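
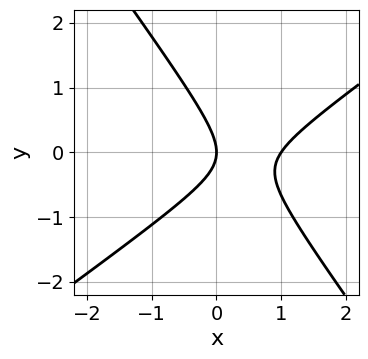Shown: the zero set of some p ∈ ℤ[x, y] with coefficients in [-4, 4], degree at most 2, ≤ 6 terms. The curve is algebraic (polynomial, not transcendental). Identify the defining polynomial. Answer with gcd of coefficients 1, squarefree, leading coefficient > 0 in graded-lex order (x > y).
First, deg p = 2. No degree-1 curve has this shape.
Next, observable constraints: the x-axis gridline crossings are at x ∈ {0, 1}; it crosses the y-axis at the gridline y = 0.
Finally, together with the visible shape, these determine p as stated.

3*x^2 - 2*x*y - 3*y^2 - 3*x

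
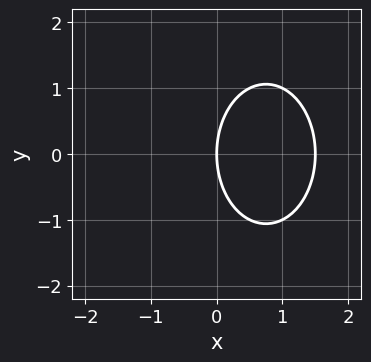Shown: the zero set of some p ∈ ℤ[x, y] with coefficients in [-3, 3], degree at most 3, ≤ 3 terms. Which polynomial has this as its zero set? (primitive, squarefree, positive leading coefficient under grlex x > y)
1. Degree: a generic line meets the curve in up to 2 points, so deg p = 2.
2. Symmetries: it's symmetric under y → −y, forcing even powers of y.
3. From the visible intercepts: it crosses the x-axis at the gridline x = 0; it meets the y-axis at y = 0 (among the integer gridlines).
4. Fitting integer coefficients to these (and the overall shape) gives p.

2*x^2 + y^2 - 3*x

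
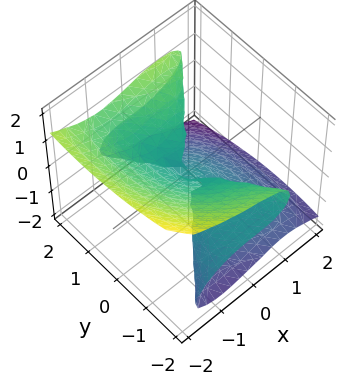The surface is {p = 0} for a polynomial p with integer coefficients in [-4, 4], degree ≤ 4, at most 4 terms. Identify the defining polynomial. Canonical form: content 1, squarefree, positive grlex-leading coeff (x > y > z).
x^3 - x*y*z - y^2*z + 3*z^3

1. deg p = 3.
2. Checking where it meets the axes: one z-axis crossing is at z = 0; it meets the x-axis at x = 0 (among the integer gridlines); the visible y-axis segment lies entirely on the surface.
3. Matching integer coefficients to the picture gives p.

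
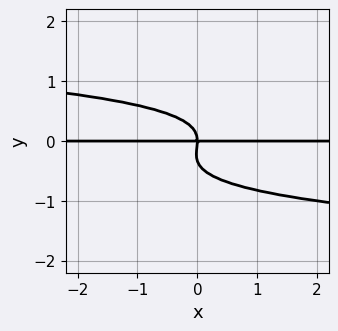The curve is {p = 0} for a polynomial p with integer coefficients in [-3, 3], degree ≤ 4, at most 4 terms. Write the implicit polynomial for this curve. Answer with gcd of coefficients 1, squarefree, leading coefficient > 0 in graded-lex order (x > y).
Degree: no degree-3 curve has this shape, so deg p = 4.
Observable constraints: it meets the y-axis at y = 0 (among the integer gridlines); every point of the x-axis in the box is on the curve.
Fitting integer coefficients to these (and the overall shape) gives p.

3*y^4 + y^3 + x*y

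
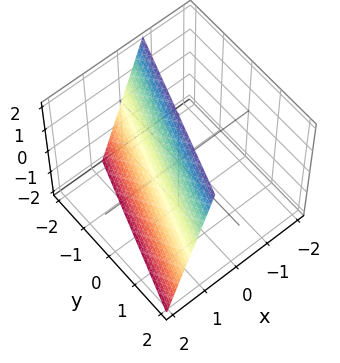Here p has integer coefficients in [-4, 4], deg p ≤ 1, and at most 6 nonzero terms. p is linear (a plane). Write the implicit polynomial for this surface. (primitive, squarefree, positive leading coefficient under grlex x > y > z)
3*x - y + z - 2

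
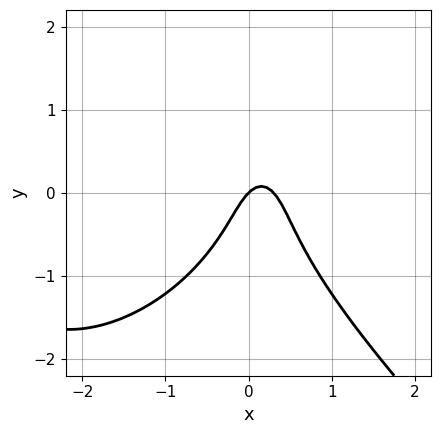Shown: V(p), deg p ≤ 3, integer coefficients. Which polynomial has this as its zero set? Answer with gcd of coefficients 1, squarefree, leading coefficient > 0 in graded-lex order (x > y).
x^3 + y^3 + 3*x^2 - x + y

1. The degree is 3 — no degree-2 curve has this shape.
2. Reading off the gridlines: it crosses the y-axis at the gridline y = 0; it crosses the x-axis at the gridline x = 0.
3. The integer polynomial consistent with all of this is the stated p.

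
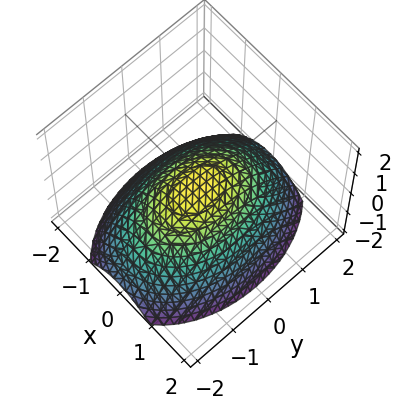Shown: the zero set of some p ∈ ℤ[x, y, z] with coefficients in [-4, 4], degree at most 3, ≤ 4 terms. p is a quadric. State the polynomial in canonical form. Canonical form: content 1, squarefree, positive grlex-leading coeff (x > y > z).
First, degree: a single bowl opening along one axis; a quadric, so deg p = 2.
Then, symmetries: it's symmetric under x → −x, forcing even powers of x; the y ↦ −y reflection is a symmetry, so y appears only in even powers.
Next, from the visible intercepts: it meets the y-axis at y = 0 (among the integer gridlines); it meets the z-axis at z = 0 (among the integer gridlines).
Finally, solving for integer coefficients yields p as stated.

2*x^2 + y^2 + 3*z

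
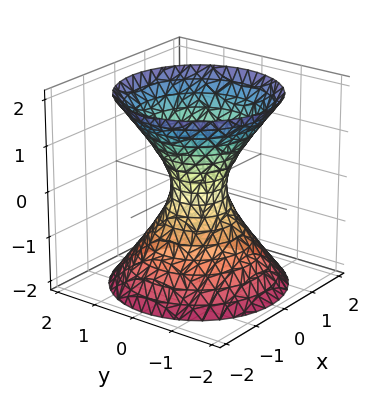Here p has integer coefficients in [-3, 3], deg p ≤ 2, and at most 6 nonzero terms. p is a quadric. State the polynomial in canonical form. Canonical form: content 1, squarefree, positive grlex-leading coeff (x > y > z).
3*x^2 + 3*y^2 - 2*z^2 - 1

1. Degree: an hourglass — one-sheet hyperboloid; a quadric, so deg p = 2.
2. Symmetries: mirror symmetry z ↦ −z ⇒ only even powers of z; every cross-section ⟂ z is a circle, so x, y appear only via x² + y².
3. Reading off the gridlines: a circular section at z = -1 has radius exactly 1; the surface avoids every integer z-axis point in the box.
4. The integer polynomial consistent with all of this is the stated p.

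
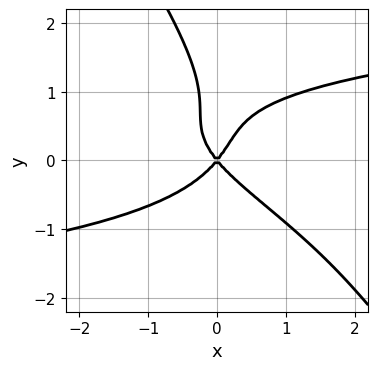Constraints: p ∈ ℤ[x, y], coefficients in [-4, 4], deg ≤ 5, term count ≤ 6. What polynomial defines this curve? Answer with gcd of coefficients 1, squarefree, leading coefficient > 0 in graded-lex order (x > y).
1. The degree is 4 — a generic line meets the curve in up to 4 points.
2. Observable constraints: it crosses the y-axis at the gridline y = 0; it crosses the x-axis at the gridline x = 0.
3. These observations pin down the coefficients.

3*x*y^3 + 2*y^4 - 3*y^3 - 3*x^2 + 2*y^2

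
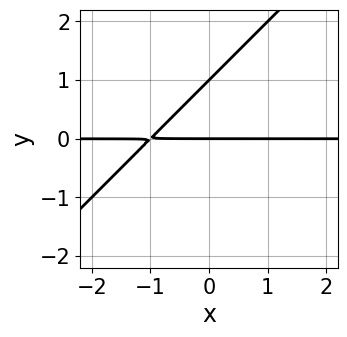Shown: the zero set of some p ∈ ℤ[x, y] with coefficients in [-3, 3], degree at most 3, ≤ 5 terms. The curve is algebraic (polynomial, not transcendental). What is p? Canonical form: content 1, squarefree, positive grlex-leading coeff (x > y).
(a) deg p = 2. The shape is more complex than any degree-1 curve.
(b) Reading off the gridlines: every point of the x-axis in the box is on the curve; among the integer gridlines, it crosses the y-axis at y ∈ {0, 1}.
(c) These observations pin down the coefficients.

x*y - y^2 + y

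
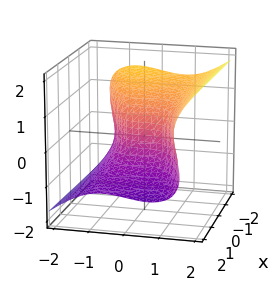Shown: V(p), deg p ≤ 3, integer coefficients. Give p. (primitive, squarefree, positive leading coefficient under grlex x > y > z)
x*y*z + 2*y^3 - 3*z^3 + z^2 - 3*x

(a) Degree: the shape is more complex than any degree-2 surface, so deg p = 3.
(b) Against the integer gridlines: it meets the y-axis at y = 0 (among the integer gridlines); one z-axis crossing is at z = 0; it crosses the x-axis at the gridline x = 0.
(c) Fitting integer coefficients to these (and the overall shape) gives p.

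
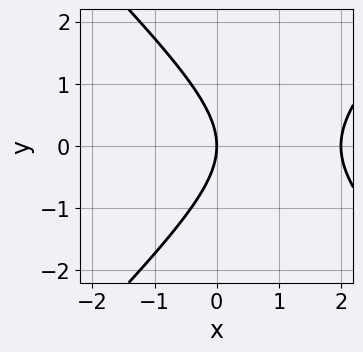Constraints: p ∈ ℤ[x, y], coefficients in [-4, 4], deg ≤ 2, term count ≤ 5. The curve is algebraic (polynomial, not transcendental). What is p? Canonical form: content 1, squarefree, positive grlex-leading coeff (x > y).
x^2 - y^2 - 2*x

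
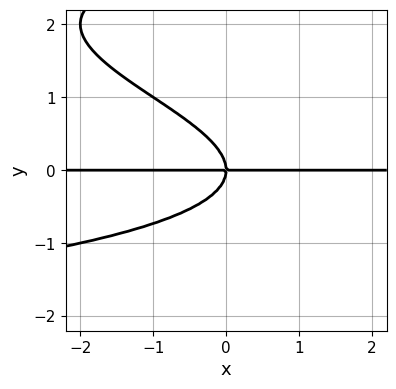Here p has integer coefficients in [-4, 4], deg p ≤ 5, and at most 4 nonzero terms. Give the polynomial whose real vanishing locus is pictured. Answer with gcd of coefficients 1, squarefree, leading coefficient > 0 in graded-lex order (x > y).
The degree is 4 — no degree-3 curve has this shape.
From the axis intercepts and sections: it meets the y-axis at y = 0 (among the integer gridlines); the visible x-axis segment lies entirely on the curve.
Solving for integer coefficients yields p as stated.

y^4 - 3*y^3 - 2*x*y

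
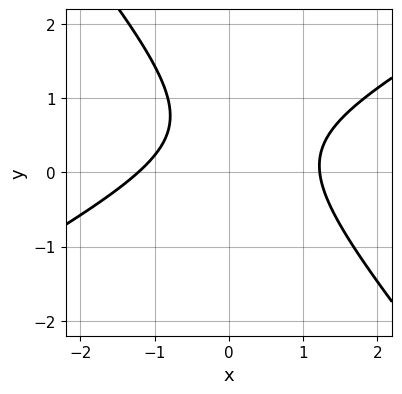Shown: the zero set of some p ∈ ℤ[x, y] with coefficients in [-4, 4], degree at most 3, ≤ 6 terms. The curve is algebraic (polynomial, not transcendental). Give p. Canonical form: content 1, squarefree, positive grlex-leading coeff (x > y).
(a) The degree is 2 — the shape is more complex than any degree-1 curve.
(b) Observable constraints: it misses every integer gridline on the y-axis.
(c) Assembling these constraints gives the stated polynomial.

2*x^2 - 2*x*y - 3*y^2 + 3*y - 3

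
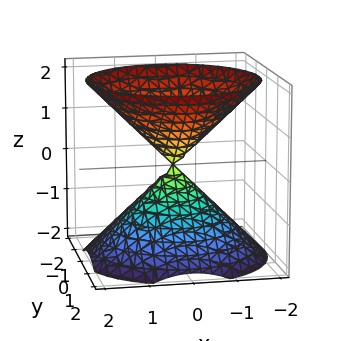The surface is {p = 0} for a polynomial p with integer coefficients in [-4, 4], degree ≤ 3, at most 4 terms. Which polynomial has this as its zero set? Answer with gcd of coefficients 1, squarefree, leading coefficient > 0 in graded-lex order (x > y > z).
x^2 + y^2 - z^2

The picture has 2 separate pieces. They look like related sheets of one shape, so recover p as a whole.
Degree: a double cone through the origin; a quadric, so deg p = 2.
Symmetries: it's symmetric under z → −z, forcing even powers of z; every cross-section ⟂ z is a circle, so x, y appear only via x² + y².
From the axis intercepts and sections: it meets the z-axis at z = 0 (among the integer gridlines); a circular section at z = 1 has radius exactly 1; it meets the x-axis at x = 0 (among the integer gridlines); one y-axis crossing is at y = 0.
Fitting integer coefficients to these (and the overall shape) gives p.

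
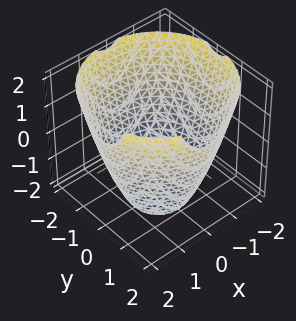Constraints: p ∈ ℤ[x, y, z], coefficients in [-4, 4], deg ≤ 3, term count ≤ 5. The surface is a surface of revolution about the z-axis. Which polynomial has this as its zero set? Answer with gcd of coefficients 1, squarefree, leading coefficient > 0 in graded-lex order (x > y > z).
deg p = 2. No degree-1 surface has this shape.
Symmetries: rotational symmetry about the z-axis ⇒ p depends on x, y only through x² + y².
From the axis intercepts and sections: a circular section at z = -1 has radius between 1 and 2; no z-intercept at any integer in the box.
The integer polynomial consistent with all of this is the stated p.

x^2 + y^2 - z - 3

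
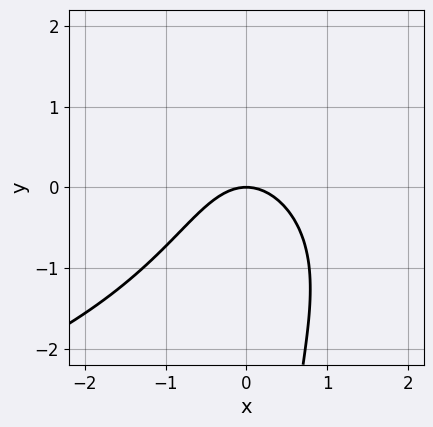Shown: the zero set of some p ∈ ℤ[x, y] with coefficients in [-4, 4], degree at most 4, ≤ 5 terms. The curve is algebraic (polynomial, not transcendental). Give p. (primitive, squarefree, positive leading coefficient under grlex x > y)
x*y^2 + 2*x^2 + 2*y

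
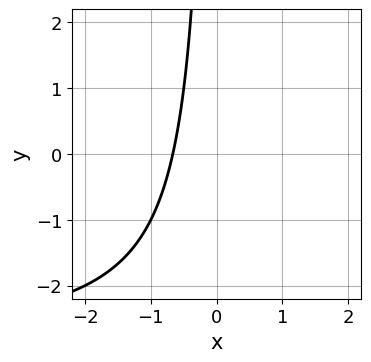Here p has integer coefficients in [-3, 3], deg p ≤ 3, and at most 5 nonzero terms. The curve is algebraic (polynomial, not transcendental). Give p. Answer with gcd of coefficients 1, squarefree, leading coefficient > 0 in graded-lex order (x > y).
x*y + 3*x + 2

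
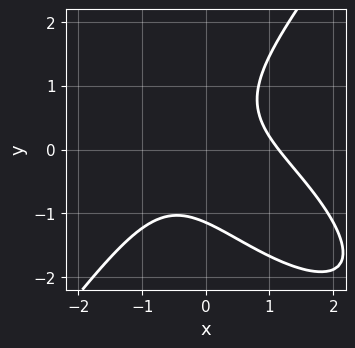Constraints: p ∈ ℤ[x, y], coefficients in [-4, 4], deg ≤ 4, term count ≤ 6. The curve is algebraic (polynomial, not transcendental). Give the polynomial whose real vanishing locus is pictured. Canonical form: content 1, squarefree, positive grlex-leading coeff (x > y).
2*x^3 + 2*x^2*y - 2*y^3 + 3*x*y - 3

1. deg p = 3. The shape is more complex than any degree-2 curve.
2. Matching integer coefficients to the picture gives p.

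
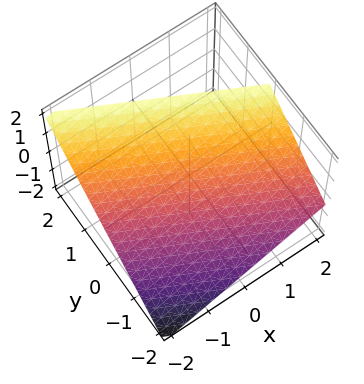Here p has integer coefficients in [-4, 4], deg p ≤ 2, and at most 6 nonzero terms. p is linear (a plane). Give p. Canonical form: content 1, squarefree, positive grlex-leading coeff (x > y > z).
1. deg p = 1. Every cross-section is a straight line — this is a plane.
2. From the visible intercepts: one y-axis crossing is at y = -1; it crosses the z-axis at the gridline z = 1.
3. The integer polynomial consistent with all of this is the stated p. Check: (-2, 0, 0) on the x-axis lies on the surface, and p(-2, 0, 0) = 0. ✓

x + 2*y - 2*z + 2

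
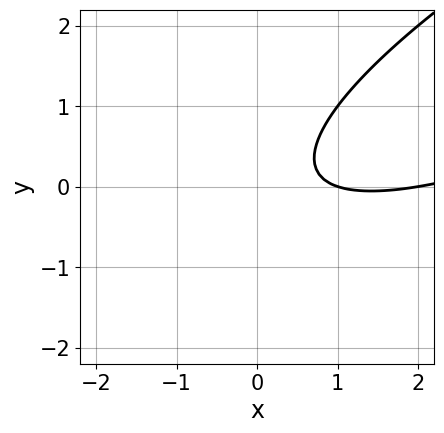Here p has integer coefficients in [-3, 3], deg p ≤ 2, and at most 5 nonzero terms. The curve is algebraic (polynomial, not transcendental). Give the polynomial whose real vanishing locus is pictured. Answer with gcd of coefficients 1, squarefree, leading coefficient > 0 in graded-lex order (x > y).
deg p = 2.
From the visible intercepts: the x-axis gridline crossings are at x ∈ {1, 2}; no y-intercept at any integer in the box.
Fitting integer coefficients to these (and the overall shape) gives p.

x^2 - 3*x*y + 3*y^2 - 3*x + 2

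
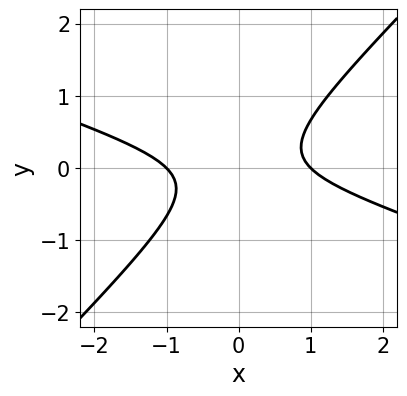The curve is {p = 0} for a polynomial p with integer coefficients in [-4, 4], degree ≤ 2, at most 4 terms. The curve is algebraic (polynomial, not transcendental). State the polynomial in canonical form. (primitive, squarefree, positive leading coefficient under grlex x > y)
x^2 + 2*x*y - 3*y^2 - 1

First, the degree is 2 — a generic line meets the curve in up to 2 points.
Then, observable constraints: the curve avoids every integer y-axis point in the box; among the integer gridlines, it crosses the x-axis at x ∈ {-1, 1}.
Finally, solving for integer coefficients yields p as stated.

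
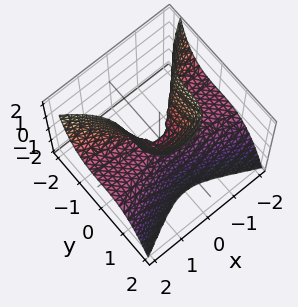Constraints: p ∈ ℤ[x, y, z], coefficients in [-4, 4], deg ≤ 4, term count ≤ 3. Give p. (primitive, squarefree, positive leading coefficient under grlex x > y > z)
(a) Degree: a generic line meets the surface in up to 3 points, so deg p = 3.
(b) Against the integer gridlines: the visible x-axis segment lies entirely on the surface; one z-axis crossing is at z = 0; it crosses the y-axis at the gridline y = 0.
(c) Matching integer coefficients to the picture gives p.

2*x^2*z + 3*y^3 - z^2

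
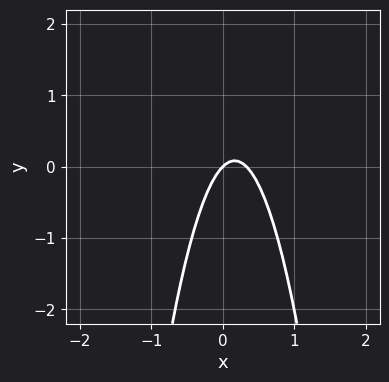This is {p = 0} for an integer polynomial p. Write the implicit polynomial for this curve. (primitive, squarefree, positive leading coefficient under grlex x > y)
1. The degree is 2 — a generic line meets the curve in up to 2 points.
2. Observable constraints: it crosses the x-axis at the gridline x = 0; it crosses the y-axis at the gridline y = 0.
3. Solving for integer coefficients yields p as stated.

3*x^2 - x + y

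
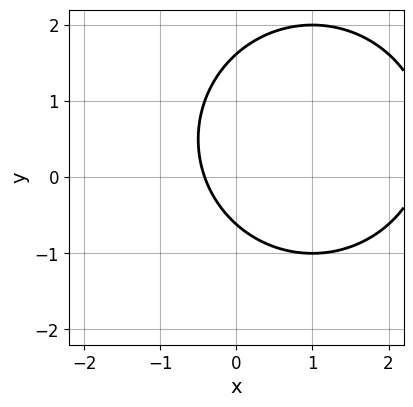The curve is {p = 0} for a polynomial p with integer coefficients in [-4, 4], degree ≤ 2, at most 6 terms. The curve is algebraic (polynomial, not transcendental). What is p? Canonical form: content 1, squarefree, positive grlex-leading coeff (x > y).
x^2 + y^2 - 2*x - y - 1

Degree: the shape is more complex than any degree-1 curve, so deg p = 2.
Putting this together gives p.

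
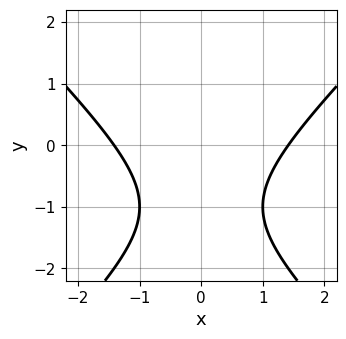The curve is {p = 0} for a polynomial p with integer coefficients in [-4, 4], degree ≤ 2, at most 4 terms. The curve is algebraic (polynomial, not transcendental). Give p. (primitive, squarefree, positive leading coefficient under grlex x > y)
x^2 - y^2 - 2*y - 2

1. The degree is 2 — the shape is more complex than any degree-1 curve.
2. Symmetries: mirror symmetry x ↦ −x ⇒ only even powers of x.
3. Against the integer gridlines: the curve avoids every integer y-axis point in the box.
4. Together with the visible shape, these determine p as stated.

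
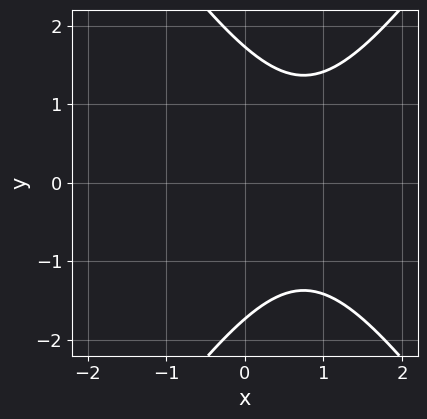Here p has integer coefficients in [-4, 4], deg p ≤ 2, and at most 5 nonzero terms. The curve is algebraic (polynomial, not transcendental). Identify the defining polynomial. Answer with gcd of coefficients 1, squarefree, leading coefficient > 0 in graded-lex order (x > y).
The degree is 2 — a generic line meets the curve in up to 2 points.
Symmetries: mirror symmetry y ↦ −y ⇒ only even powers of y.
Checking where it meets the axes: it misses every integer gridline on the x-axis.
The integer polynomial consistent with all of this is the stated p.

2*x^2 - y^2 - 3*x + 3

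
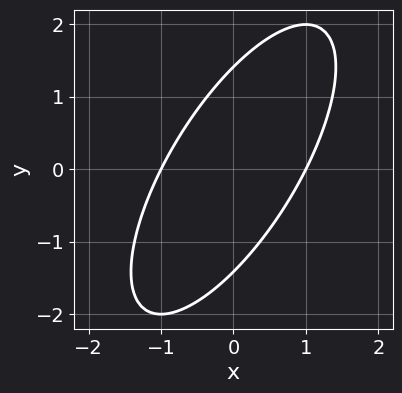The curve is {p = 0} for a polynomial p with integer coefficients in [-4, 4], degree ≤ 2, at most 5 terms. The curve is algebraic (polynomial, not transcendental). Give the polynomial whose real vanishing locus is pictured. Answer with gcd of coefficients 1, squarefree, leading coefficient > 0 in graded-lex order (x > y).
2*x^2 - 2*x*y + y^2 - 2

(a) Degree: no degree-1 curve has this shape, so deg p = 2.
(b) From the visible intercepts: the x-axis gridline crossings are at x ∈ {-1, 1}.
(c) The integer polynomial consistent with all of this is the stated p.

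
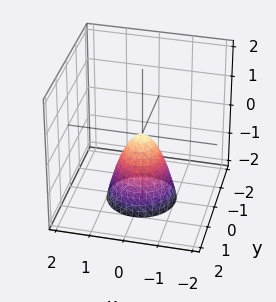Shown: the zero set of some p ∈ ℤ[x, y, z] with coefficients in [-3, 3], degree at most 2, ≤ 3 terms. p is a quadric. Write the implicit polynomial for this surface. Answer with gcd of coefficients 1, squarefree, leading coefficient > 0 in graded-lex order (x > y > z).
2*x^2 + 2*y^2 + z

1. deg p = 2. A paraboloid; a quadric.
2. Symmetries: the z-axis is an axis of rotation, so x and y enter only as x² + y².
3. From the visible intercepts: it meets the y-axis at y = 0 (among the integer gridlines); it meets the x-axis at x = 0 (among the integer gridlines).
4. Solving for integer coefficients yields p as stated.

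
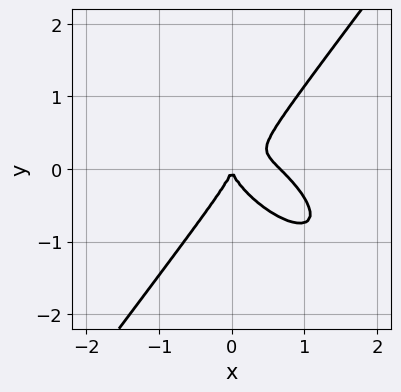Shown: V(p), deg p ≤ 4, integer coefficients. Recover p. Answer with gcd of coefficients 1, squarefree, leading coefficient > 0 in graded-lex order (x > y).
3*x^3 + 3*x^2*y - 3*y^3 - 2*x^2

1. The degree is 3 — the shape is more complex than any degree-2 curve.
2. From the visible intercepts: it meets the y-axis at y = 0 (among the integer gridlines); one x-axis crossing is at x = 0.
3. Together with the visible shape, these determine p as stated.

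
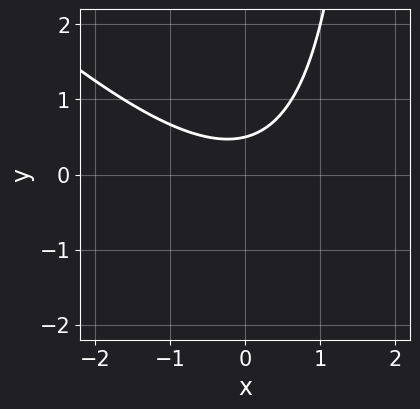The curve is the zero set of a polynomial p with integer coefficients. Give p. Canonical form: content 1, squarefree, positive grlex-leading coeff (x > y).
x^2 + x*y - 2*y + 1

1. The degree is 2 — no degree-1 curve has this shape.
2. Against the integer gridlines: no x-intercept at any integer in the box.
3. Solving for integer coefficients yields p as stated.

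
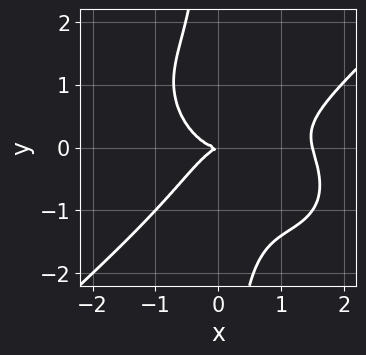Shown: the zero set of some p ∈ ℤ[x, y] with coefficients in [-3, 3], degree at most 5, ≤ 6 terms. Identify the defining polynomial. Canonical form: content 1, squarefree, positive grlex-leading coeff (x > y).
2*x^4 - 3*x*y^3 - 3*x^3 + x*y - 3*y^2

1. deg p = 4. No degree-3 curve has this shape.
2. Reading off the gridlines: one x-axis crossing is at x = 0; it meets the y-axis at y = 0 (among the integer gridlines).
3. Together with the visible shape, these determine p as stated.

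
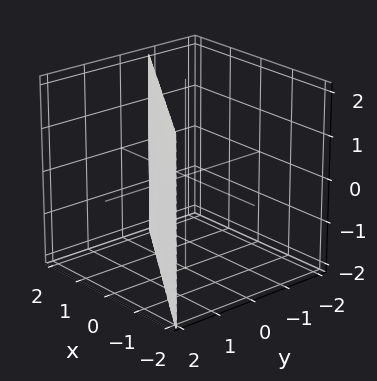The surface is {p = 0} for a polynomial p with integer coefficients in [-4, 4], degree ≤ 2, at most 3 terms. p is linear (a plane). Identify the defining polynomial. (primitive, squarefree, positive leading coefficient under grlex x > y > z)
2*x + 3*y - 2

Degree: the surface is flat (a plane), so deg p = 1.
Reading off the gridlines: one x-axis crossing is at x = 1; it misses every integer gridline on the z-axis.
Matching integer coefficients to the picture gives p.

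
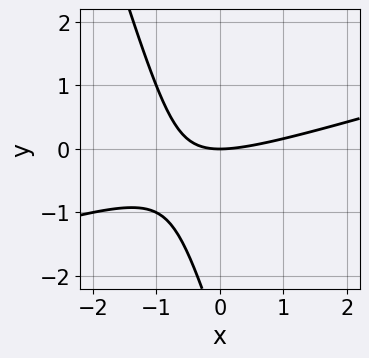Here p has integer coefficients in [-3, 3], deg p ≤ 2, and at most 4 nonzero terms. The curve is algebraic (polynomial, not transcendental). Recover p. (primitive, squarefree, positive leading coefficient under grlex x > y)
x^2 - 3*x*y - y^2 - 3*y

First, deg p = 2.
Next, reading off the gridlines: it crosses the x-axis at the gridline x = 0; one y-axis crossing is at y = 0.
Finally, putting this together gives p.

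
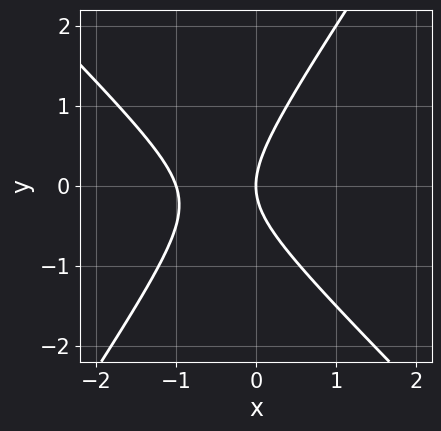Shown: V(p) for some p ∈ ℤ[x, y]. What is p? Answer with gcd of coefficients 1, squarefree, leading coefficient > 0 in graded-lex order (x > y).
3*x^2 + x*y - 2*y^2 + 3*x

Degree: no degree-1 curve has this shape, so deg p = 2.
From the visible intercepts: among the integer gridlines, it crosses the x-axis at x ∈ {-1, 0}; it crosses the y-axis at the gridline y = 0.
Solving for integer coefficients yields p as stated.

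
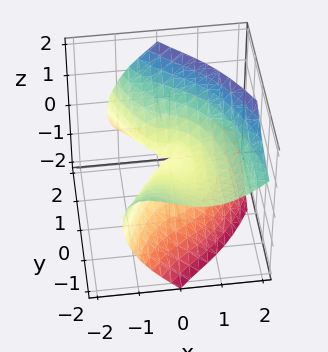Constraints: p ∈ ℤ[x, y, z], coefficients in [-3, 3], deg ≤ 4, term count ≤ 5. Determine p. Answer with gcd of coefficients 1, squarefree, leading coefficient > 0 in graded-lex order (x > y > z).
(a) deg p = 3. No degree-2 surface has this shape.
(b) Observable constraints: one x-axis crossing is at x = 0; it meets the z-axis at z = 0 (among the integer gridlines); one y-axis crossing is at y = 0.
(c) Solving for integer coefficients yields p as stated.

2*x^3 + 2*x*y*z + y^2 + 2*y*z - 3*z^2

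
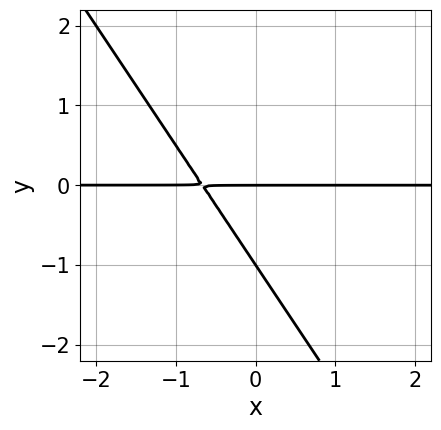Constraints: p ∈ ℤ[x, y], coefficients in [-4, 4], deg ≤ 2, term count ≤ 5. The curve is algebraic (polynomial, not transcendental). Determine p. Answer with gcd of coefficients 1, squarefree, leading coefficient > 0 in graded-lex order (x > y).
deg p = 2. No degree-1 curve has this shape.
From the axis intercepts and sections: the y-axis gridline crossings are at y ∈ {-1, 0}; every point of the x-axis in the box is on the curve.
Matching integer coefficients to the picture gives p.

3*x*y + 2*y^2 + 2*y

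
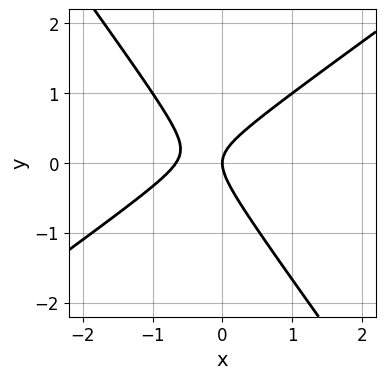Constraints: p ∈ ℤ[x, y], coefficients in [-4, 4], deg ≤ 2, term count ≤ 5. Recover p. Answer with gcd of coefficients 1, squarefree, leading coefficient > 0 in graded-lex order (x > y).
First, degree: no degree-1 curve has this shape, so deg p = 2.
Then, from the visible intercepts: it meets the y-axis at y = 0 (among the integer gridlines); it crosses the x-axis at the gridline x = 0.
Finally, solving for integer coefficients yields p as stated.

3*x^2 - 2*x*y - 3*y^2 + 2*x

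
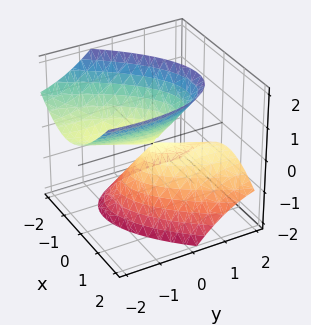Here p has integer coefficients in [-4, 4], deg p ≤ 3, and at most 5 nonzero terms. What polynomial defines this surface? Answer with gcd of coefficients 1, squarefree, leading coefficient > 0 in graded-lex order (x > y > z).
3*x^2 - 2*x*y + y^2 + 3*y*z - 2*z^2

First, there are 2 components.
Next, deg p = 2.
Then, checking where it meets the axes: it meets the x-axis at x = 0 (among the integer gridlines); it meets the z-axis at z = 0 (among the integer gridlines).
Finally, putting this together gives p.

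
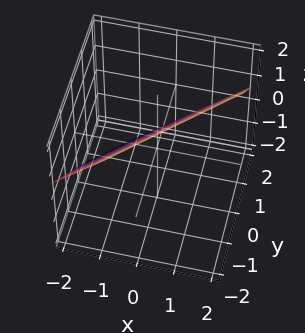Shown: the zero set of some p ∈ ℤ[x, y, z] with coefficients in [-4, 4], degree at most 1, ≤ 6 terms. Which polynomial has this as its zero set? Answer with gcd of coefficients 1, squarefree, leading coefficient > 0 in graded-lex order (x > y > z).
3*x - 3*y - 3*z + 2

(a) The degree is 1 — every cross-section is a straight line — this is a plane.
(b) Solving for integer coefficients yields p as stated.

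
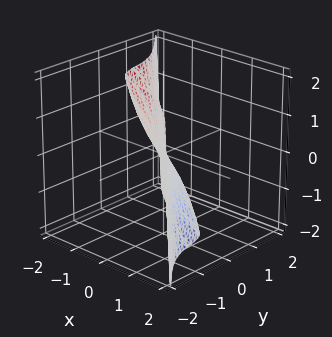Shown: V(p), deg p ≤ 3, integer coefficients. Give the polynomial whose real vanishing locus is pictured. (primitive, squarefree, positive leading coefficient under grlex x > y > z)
3*x^3 + 3*y^3 + 2*x + 2*y + 2*z

(a) Degree: no degree-2 surface has this shape, so deg p = 3.
(b) From the visible intercepts: one z-axis crossing is at z = 0; it crosses the y-axis at the gridline y = 0; one x-axis crossing is at x = 0.
(c) Fitting integer coefficients to these (and the overall shape) gives p.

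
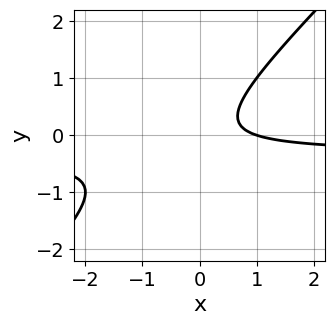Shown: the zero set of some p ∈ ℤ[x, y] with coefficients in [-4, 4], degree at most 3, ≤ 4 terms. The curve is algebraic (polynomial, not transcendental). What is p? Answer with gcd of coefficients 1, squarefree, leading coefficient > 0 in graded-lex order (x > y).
3*x*y - 3*y^2 + x - 1

(a) deg p = 2. The shape is more complex than any degree-1 curve.
(b) From the visible intercepts: it crosses the x-axis at the gridline x = 1; the curve avoids every integer y-axis point in the box.
(c) Matching integer coefficients to the picture gives p.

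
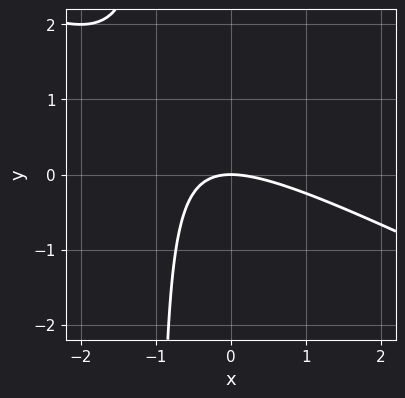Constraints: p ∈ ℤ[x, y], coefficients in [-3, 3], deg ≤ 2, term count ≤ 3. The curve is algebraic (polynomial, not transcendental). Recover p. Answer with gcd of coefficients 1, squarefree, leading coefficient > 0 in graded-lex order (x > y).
First, the degree is 2 — a generic line meets the curve in up to 2 points.
Then, reading off the gridlines: it meets the x-axis at x = 0 (among the integer gridlines); one y-axis crossing is at y = 0.
Finally, putting this together gives p.

x^2 + 2*x*y + 2*y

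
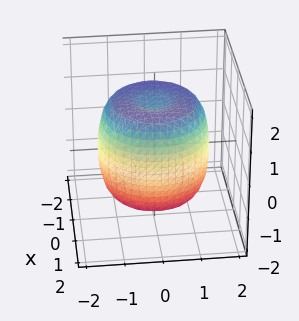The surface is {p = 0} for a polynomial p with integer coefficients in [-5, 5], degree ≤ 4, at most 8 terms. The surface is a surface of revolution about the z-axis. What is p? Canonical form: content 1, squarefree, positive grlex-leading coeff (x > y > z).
2*x^4 + 4*x^2*y^2 + 2*y^4 - 3*x^2 - 3*y^2 + 2*z^2 - 3

Degree: a generic line meets the surface in up to 4 points, so deg p = 4.
By symmetry, the z-axis is an axis of rotation, so x and y enter only as x² + y².
Reading off the gridlines: a circular section at z = 1 has radius between 1 and 2.
The integer polynomial consistent with all of this is the stated p.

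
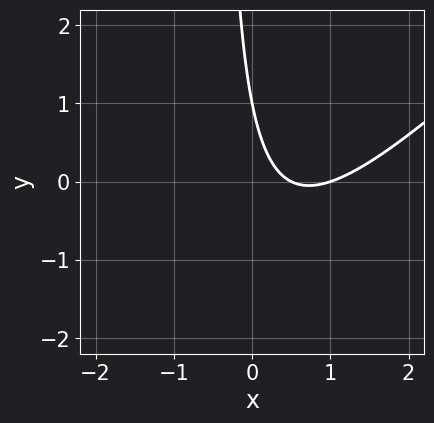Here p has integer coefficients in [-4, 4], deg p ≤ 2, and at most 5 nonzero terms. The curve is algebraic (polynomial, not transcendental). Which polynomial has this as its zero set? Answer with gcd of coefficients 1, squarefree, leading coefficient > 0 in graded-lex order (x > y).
2*x^2 - 2*x*y - 3*x - y + 1

1. The degree is 2 — the shape is more complex than any degree-1 curve.
2. Checking where it meets the axes: it meets the x-axis at x = 1 (among the integer gridlines); one y-axis crossing is at y = 1.
3. Matching integer coefficients to the picture gives p.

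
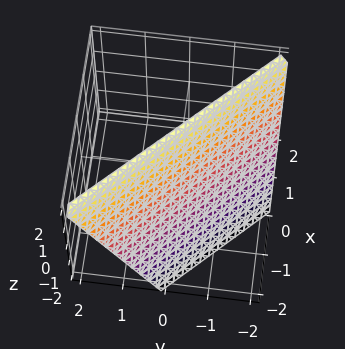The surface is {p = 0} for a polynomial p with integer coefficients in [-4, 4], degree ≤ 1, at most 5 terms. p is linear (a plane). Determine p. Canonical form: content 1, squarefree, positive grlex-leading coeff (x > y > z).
1. Degree: the surface is flat (a plane), so deg p = 1.
2. From the visible intercepts: it meets the y-axis at y = -1 (among the integer gridlines); it crosses the z-axis at the gridline z = 2; it crosses the x-axis at the gridline x = -1.
3. These observations pin down the coefficients.

2*x + 2*y - z + 2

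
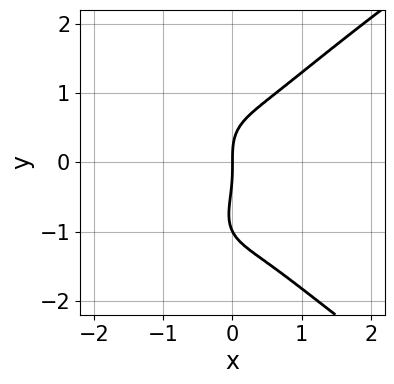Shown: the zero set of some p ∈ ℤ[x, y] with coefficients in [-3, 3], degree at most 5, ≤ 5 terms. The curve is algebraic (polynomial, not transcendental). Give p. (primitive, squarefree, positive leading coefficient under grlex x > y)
1. The degree is 4 — the shape is more complex than any degree-3 curve.
2. Reading off the gridlines: among the integer gridlines, it crosses the y-axis at y ∈ {-1, 0}; it meets the x-axis at x = 0 (among the integer gridlines).
3. Matching integer coefficients to the picture gives p.

y^4 - 3*x^3 + y^3 - 2*x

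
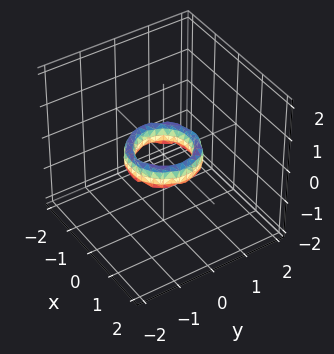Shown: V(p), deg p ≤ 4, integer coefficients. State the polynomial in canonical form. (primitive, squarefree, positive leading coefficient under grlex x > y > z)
(a) The degree is 4 — no degree-3 surface has this shape.
(b) By symmetry, every cross-section ⟂ z is a circle, so x, y appear only via x² + y².
(c) Observable constraints: among the integer gridlines, it crosses the y-axis at y ∈ {-1, 1}; a circular section at z = 0 has radius between 0 and 1.
(d) Together with the visible shape, these determine p as stated.

2*x^4 + 4*x^2*y^2 + 2*y^4 - 3*x^2 - 3*y^2 + z^2 + 1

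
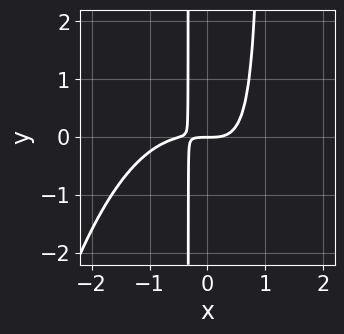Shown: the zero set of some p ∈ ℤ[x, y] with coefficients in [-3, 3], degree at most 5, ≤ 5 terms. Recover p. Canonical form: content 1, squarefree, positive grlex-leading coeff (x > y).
(a) deg p = 4.
(b) Observable constraints: it meets the x-axis at x = 0 (among the integer gridlines); it crosses the y-axis at the gridline y = 0.
(c) Solving for integer coefficients yields p as stated.

2*x^4 + x^3 + 3*x^2*y - 2*x*y - y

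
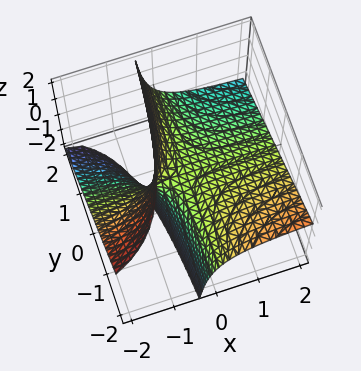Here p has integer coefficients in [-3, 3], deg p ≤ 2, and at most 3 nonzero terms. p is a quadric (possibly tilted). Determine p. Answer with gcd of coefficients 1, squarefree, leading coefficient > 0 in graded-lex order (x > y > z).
2*x*y + 3*x*z + 2*z

First, the degree is 2 — the shape is more complex than any degree-1 surface.
Next, against the integer gridlines: the visible y-axis segment lies entirely on the surface; every point of the x-axis in the box is on the surface.
Finally, the integer polynomial consistent with all of this is the stated p.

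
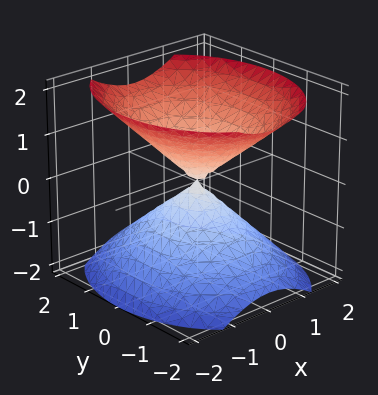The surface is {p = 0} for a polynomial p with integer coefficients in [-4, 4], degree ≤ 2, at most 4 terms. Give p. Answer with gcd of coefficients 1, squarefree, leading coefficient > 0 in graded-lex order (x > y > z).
3*x^2 + 2*y^2 - 3*z^2

First, I count 2 distinct pieces.
Then, degree: two nappes meeting at a single point; a quadric, so deg p = 2.
Then, symmetries: mirror symmetry z ↦ −z ⇒ only even powers of z; the x ↦ −x reflection is a symmetry, so x appears only in even powers; the y ↦ −y reflection is a symmetry, so y appears only in even powers.
Then, against the integer gridlines: it meets the z-axis at z = 0 (among the integer gridlines); one y-axis crossing is at y = 0; one x-axis crossing is at x = 0.
Finally, assembling these constraints gives the stated polynomial.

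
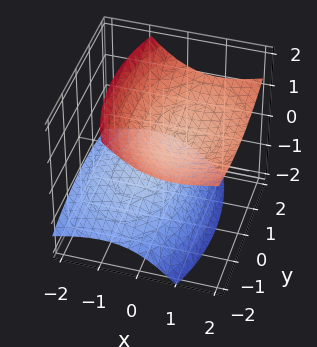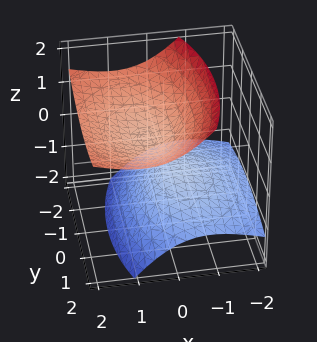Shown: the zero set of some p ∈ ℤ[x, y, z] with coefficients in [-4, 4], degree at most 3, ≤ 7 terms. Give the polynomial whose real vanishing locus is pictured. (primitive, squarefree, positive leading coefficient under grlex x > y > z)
There are 2 components. They look like related sheets of one shape, so recover p as a whole.
Degree: a generic line meets the surface in up to 2 points, so deg p = 2.
Checking where it meets the axes: the surface avoids every integer y-axis point in the box; the surface avoids every integer x-axis point in the box.
Fitting integer coefficients to these (and the overall shape) gives p.

2*x^2 - 3*x*z + y^2 - 3*z^2 + 1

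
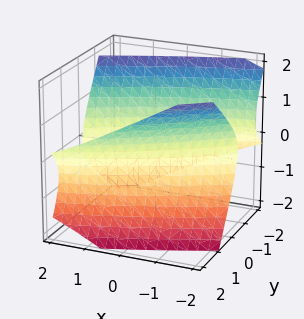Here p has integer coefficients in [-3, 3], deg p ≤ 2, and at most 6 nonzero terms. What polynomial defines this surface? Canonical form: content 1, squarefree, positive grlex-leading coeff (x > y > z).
(a) The picture has 2 separate pieces.
(b) The degree is 2 — a generic line meets the surface in up to 2 points.
(c) Against the integer gridlines: the y-axis gridline crossings are at y ∈ {-1, 1}; no z-intercept at any integer in the box.
(d) These observations pin down the coefficients.

x^2 - 3*x*y + 3*y^2 - 2*y*z - 3*z^2 - 3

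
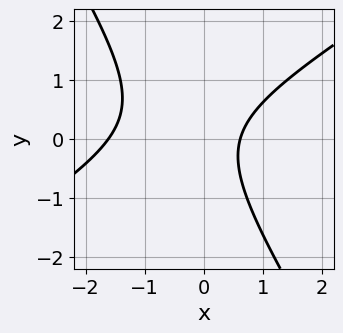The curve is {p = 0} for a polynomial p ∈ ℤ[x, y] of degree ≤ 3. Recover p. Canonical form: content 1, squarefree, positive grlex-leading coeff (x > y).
x^2 - x*y - y^2 + x - 1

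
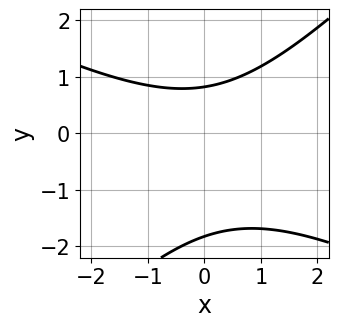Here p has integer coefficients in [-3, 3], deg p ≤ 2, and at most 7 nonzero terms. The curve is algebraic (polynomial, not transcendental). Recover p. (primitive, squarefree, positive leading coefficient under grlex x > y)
x^2 + x*y - 2*y^2 - 2*y + 3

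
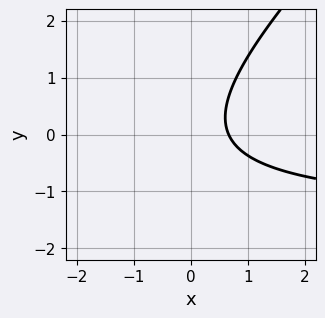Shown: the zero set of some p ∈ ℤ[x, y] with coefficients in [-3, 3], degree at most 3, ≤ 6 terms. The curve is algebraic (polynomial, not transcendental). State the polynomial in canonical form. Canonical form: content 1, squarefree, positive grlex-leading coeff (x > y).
2*x*y - 2*y^2 + 3*x - 2

deg p = 2.
Reading off the gridlines: the curve avoids every integer y-axis point in the box.
Matching integer coefficients to the picture gives p.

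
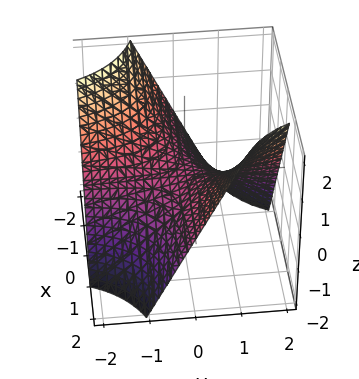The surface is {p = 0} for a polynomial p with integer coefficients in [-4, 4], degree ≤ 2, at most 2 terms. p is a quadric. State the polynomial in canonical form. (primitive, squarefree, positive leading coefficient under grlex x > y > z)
First, deg p = 2. A saddle surface; a quadric.
Next, against the integer gridlines: every point of the x-axis in the box is on the surface; every point of the y-axis in the box is on the surface.
Finally, assembling these constraints gives the stated polynomial.

x*y - z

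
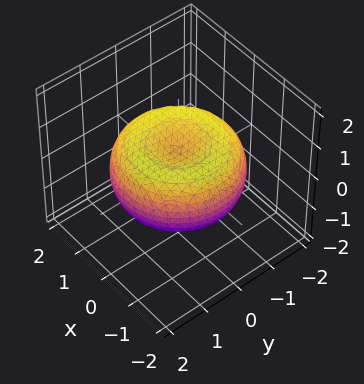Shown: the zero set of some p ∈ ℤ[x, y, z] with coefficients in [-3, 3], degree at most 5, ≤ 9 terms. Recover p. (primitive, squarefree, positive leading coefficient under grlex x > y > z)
x^4 + 2*x^2*y^2 + y^4 - 2*x^2 - 2*y^2 + 3*z^2 - 1

1. The degree is 4 — a generic line meets the surface in up to 4 points.
2. Symmetry: the z-axis is an axis of rotation, so x and y enter only as x² + y².
3. Reading off the gridlines: a circular section at z = 0 has radius between 1 and 2.
4. The integer polynomial consistent with all of this is the stated p.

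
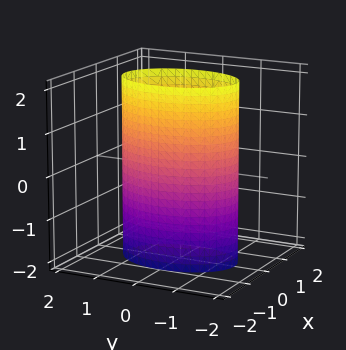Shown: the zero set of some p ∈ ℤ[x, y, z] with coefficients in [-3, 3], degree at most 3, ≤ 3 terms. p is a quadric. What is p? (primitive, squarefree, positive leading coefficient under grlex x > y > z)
deg p = 2.
Symmetries: it's symmetric under y → −y, forcing even powers of y; it's symmetric under z → −z, forcing even powers of z; mirror symmetry x ↦ −x ⇒ only even powers of x.
Checking where it meets the axes: it misses every integer gridline on the z-axis; the x-axis gridline crossings are at x ∈ {-1, 1}.
Assembling these constraints gives the stated polynomial.

2*x^2 + y^2 - 2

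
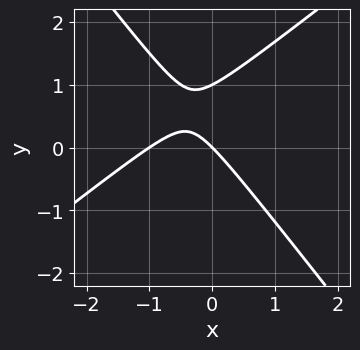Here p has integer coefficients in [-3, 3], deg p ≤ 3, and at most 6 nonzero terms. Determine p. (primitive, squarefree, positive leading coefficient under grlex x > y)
1. The degree is 2 — a generic line meets the curve in up to 2 points.
2. Reading off the gridlines: among the integer gridlines, it crosses the x-axis at x ∈ {-1, 0}; among the integer gridlines, it crosses the y-axis at y ∈ {0, 1}.
3. Putting this together gives p.

2*x^2 - x*y - 2*y^2 + 2*x + 2*y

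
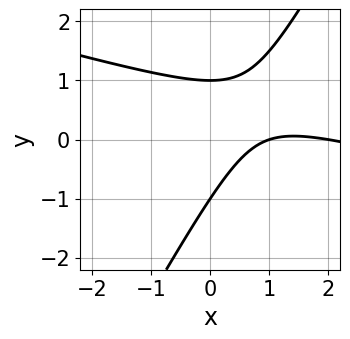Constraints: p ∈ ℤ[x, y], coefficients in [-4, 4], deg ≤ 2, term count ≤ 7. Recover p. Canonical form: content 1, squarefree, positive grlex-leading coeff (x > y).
First, the degree is 2 — no degree-1 curve has this shape.
Next, observable constraints: the y-axis gridline crossings are at y ∈ {-1, 1}; the x-axis gridline crossings are at x ∈ {1, 2}.
Finally, the integer polynomial consistent with all of this is the stated p.

x^2 + 3*x*y - 2*y^2 - 3*x + 2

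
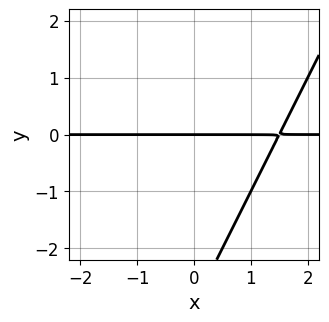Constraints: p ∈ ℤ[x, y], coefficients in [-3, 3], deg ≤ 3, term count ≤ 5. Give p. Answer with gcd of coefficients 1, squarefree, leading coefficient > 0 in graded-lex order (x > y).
2*x*y - y^2 - 3*y

First, degree: no degree-1 curve has this shape, so deg p = 2.
Next, observable constraints: the visible x-axis segment lies entirely on the curve; it meets the y-axis at y = 0 (among the integer gridlines).
Finally, together with the visible shape, these determine p as stated.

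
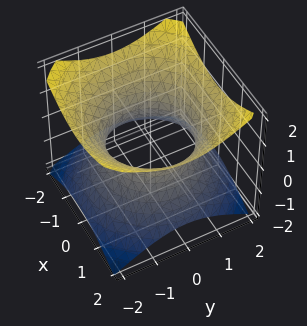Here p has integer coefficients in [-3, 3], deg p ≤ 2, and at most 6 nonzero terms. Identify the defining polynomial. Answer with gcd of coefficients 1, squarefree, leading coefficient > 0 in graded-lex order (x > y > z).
(a) The degree is 2 — an hourglass — one-sheet hyperboloid; a quadric.
(b) Symmetries: mirror symmetry z ↦ −z ⇒ only even powers of z; the z-axis is an axis of rotation, so x and y enter only as x² + y².
(c) Against the integer gridlines: no z-intercept at any integer in the box; a circular section at z = 0 has radius between 1 and 2.
(d) Fitting integer coefficients to these (and the overall shape) gives p.

2*x^2 + 2*y^2 - 3*z^2 - 3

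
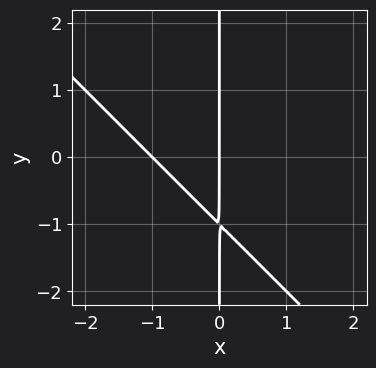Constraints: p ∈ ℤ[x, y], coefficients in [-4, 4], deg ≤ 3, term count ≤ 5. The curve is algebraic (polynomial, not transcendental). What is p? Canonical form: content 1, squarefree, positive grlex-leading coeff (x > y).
x^2 + x*y + x

First, deg p = 2. No degree-1 curve has this shape.
Next, observable constraints: every point of the y-axis in the box is on the curve; among the integer gridlines, it crosses the x-axis at x ∈ {-1, 0}.
Finally, fitting integer coefficients to these (and the overall shape) gives p.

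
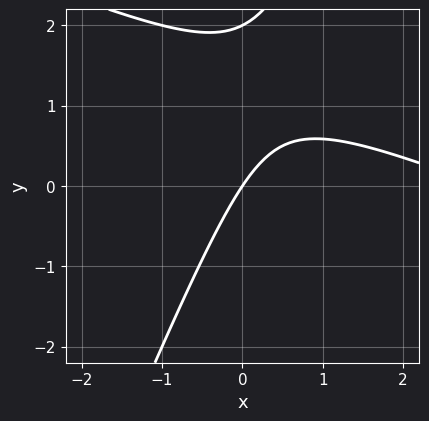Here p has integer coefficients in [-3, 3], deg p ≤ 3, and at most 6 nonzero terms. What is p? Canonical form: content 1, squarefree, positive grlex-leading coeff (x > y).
x^2 + 2*x*y - y^2 - 3*x + 2*y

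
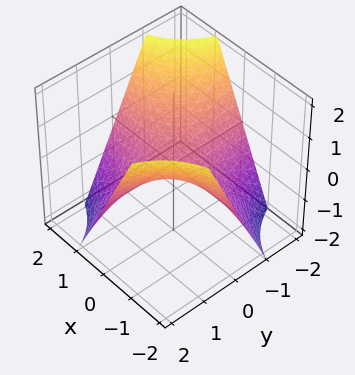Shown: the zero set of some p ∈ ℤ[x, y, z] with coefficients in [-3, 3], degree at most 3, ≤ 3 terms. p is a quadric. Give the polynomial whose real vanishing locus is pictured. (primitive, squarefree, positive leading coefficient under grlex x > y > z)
(a) The degree is 2 — a saddle surface; a quadric.
(b) From the visible intercepts: every point of the y-axis in the box is on the surface; one z-axis crossing is at z = 0; the visible x-axis segment lies entirely on the surface.
(c) Solving for integer coefficients yields p as stated.

x*y + z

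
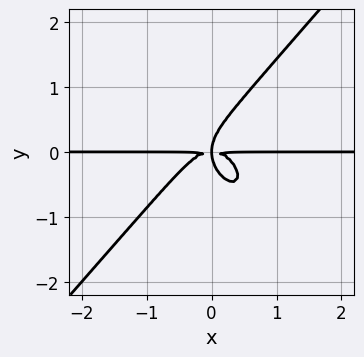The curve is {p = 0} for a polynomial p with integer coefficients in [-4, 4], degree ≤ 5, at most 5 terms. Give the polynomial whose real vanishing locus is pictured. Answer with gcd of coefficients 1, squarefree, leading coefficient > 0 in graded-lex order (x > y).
(a) deg p = 4.
(b) Checking where it meets the axes: the visible x-axis segment lies entirely on the curve.
(c) Assembling these constraints gives the stated polynomial.

3*x^3*y - 2*y^4 + 2*x*y^2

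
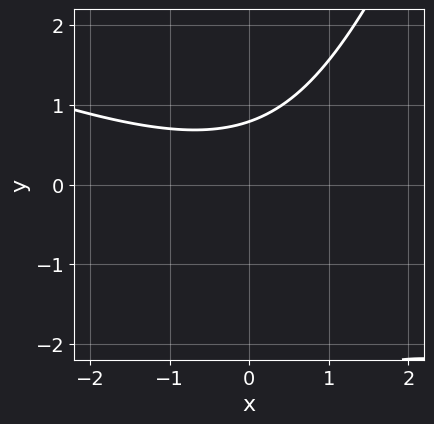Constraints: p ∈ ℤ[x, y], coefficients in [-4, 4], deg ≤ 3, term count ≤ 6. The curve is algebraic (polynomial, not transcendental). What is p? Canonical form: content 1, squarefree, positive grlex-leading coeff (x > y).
(a) Degree: a generic line meets the curve in up to 2 points, so deg p = 2.
(b) Reading off the gridlines: the curve avoids every integer x-axis point in the box.
(c) Fitting integer coefficients to these (and the overall shape) gives p.

x^2 + 2*x*y - y^2 - 3*y + 3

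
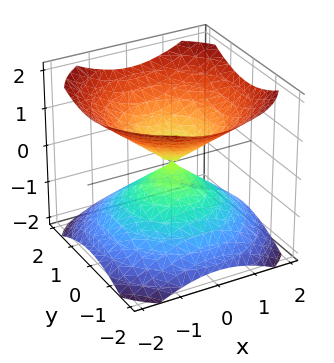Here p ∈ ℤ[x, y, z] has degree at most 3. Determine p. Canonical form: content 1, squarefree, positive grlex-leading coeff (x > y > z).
2*x^2 + 2*y^2 - 3*z^2

I count 2 distinct pieces. Treating them together as one polynomial.
The degree is 2 — a double cone through the origin; a quadric.
Symmetries: mirror symmetry z ↦ −z ⇒ only even powers of z; rotational symmetry about the z-axis ⇒ p depends on x, y only through x² + y².
Against the integer gridlines: it meets the x-axis at x = 0 (among the integer gridlines); one y-axis crossing is at y = 0; a circular section at z = 1 has radius between 1 and 2.
Fitting integer coefficients to these (and the overall shape) gives p.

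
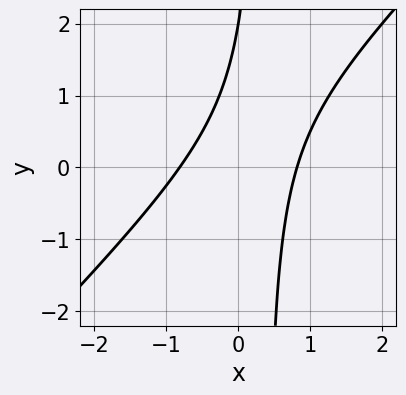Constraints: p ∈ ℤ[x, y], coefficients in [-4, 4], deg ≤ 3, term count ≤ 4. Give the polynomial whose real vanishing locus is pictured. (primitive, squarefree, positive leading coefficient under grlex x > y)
deg p = 2. The shape is more complex than any degree-1 curve.
Checking where it meets the axes: it crosses the y-axis at the gridline y = 2.
Fitting integer coefficients to these (and the overall shape) gives p.

3*x^2 - 3*x*y + y - 2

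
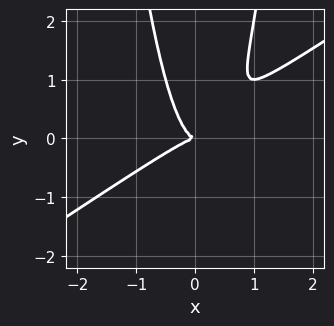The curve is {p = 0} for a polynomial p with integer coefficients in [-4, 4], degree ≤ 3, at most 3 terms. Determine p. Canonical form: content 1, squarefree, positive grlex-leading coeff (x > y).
deg p = 3. The shape is more complex than any degree-2 curve.
Checking where it meets the axes: one x-axis crossing is at x = 0; one y-axis crossing is at y = 0.
Together with the visible shape, these determine p as stated.

2*x^3 - 3*x^2*y + y^2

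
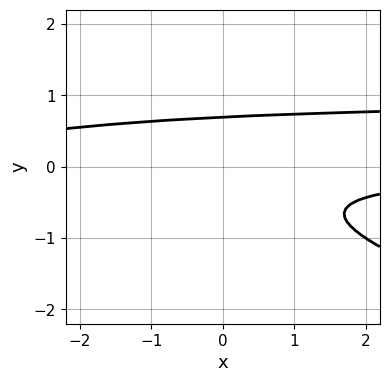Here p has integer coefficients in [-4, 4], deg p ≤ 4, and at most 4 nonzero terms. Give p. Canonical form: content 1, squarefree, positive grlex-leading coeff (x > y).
(a) deg p = 3.
(b) Observable constraints: no x-intercept at any integer in the box.
(c) Assembling these constraints gives the stated polynomial.

x*y^2 + 3*y^3 - x*y - 1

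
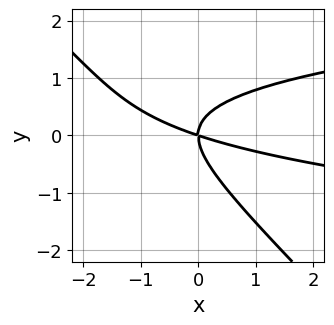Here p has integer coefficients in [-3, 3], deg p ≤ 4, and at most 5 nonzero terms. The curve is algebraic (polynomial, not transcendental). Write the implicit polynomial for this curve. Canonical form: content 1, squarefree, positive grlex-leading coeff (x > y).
(a) The degree is 3 — the shape is more complex than any degree-2 curve.
(b) Observable constraints: one y-axis crossing is at y = 0; one x-axis crossing is at x = 0.
(c) Fitting integer coefficients to these (and the overall shape) gives p.

3*x*y^2 + 3*y^3 - x^2 - 3*x*y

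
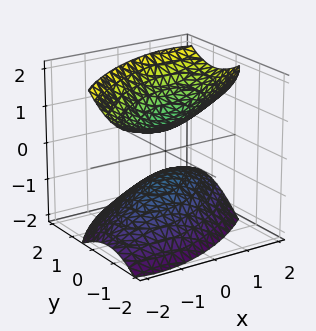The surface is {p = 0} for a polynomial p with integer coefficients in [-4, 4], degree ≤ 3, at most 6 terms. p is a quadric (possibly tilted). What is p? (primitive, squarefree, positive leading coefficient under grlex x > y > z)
There are 2 components. They look like related sheets of one shape, so recover p as a whole.
deg p = 2. A generic line meets the surface in up to 2 points.
Against the integer gridlines: no y-intercept at any integer in the box; no x-intercept at any integer in the box.
Together with the visible shape, these determine p as stated.

2*x^2 - 3*x*y + 3*y^2 + y*z - 3*z^2 + 2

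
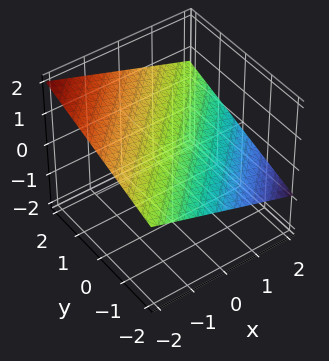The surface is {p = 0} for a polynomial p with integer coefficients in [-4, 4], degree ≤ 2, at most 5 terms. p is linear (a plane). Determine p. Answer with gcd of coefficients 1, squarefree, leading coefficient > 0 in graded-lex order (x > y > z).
First, degree: the surface is flat (a plane), so deg p = 1.
Next, from the visible intercepts: it meets the y-axis at y = -2 (among the integer gridlines); one x-axis crossing is at x = 2.
Finally, putting this together gives p.

x - y + 3*z - 2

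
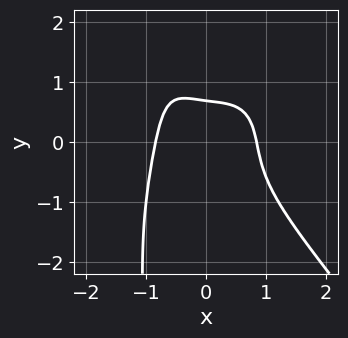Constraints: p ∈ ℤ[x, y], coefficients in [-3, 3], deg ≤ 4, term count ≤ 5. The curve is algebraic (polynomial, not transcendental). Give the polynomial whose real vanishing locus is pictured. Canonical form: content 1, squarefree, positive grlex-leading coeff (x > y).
2*x^4 + x*y^3 + y^3 + y - 1

(a) Degree: no degree-3 curve has this shape, so deg p = 4.
(b) The integer polynomial consistent with all of this is the stated p.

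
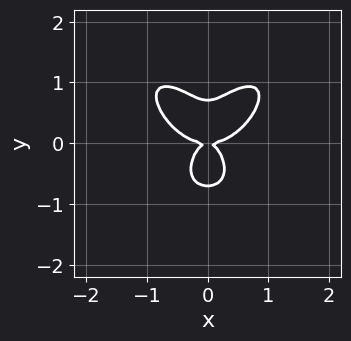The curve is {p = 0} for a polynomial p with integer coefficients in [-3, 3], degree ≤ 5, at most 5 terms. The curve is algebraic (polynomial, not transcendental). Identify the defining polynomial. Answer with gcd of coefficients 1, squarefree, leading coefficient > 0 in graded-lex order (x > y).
3*x^4 + 2*y^4 - 3*x^2*y - y^2

First, degree: a generic line meets the curve in up to 4 points, so deg p = 4.
Next, symmetries: mirror symmetry x ↦ −x ⇒ only even powers of x.
Then, reading off the gridlines: it crosses the y-axis at the gridline y = 0; it crosses the x-axis at the gridline x = 0.
Finally, assembling these constraints gives the stated polynomial.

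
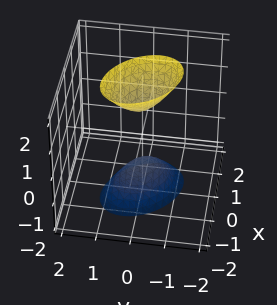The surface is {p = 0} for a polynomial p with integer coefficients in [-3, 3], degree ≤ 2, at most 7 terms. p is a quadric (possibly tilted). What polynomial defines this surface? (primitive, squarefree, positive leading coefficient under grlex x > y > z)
3*x^2 + 2*x*y + 3*y^2 - z^2 + 1

1. I count 2 distinct pieces.
2. deg p = 2.
3. Checking where it meets the axes: the z-axis gridline crossings are at z ∈ {-1, 1}; it misses every integer gridline on the y-axis; the surface avoids every integer x-axis point in the box.
4. These observations pin down the coefficients.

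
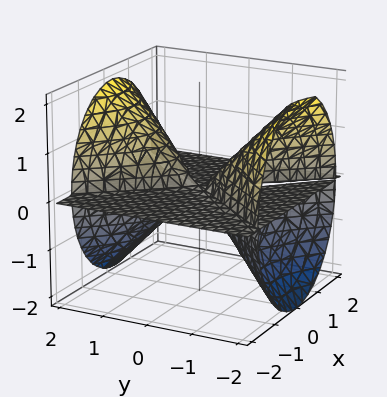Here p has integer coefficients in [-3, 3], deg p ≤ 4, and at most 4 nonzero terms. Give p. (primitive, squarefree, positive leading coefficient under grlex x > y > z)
3*x^2*z - 2*y^2*z + 2*z^3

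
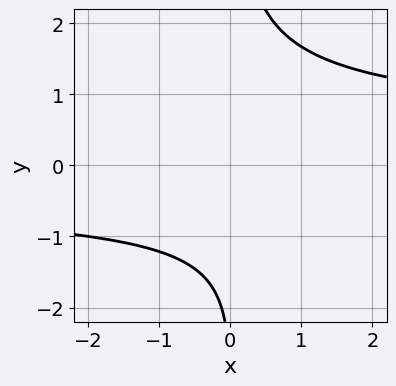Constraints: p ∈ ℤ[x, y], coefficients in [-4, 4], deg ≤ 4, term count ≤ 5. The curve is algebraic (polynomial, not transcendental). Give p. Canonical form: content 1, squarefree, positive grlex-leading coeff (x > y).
x*y^3 - y - 3

1. deg p = 4.
2. From the visible intercepts: no x-intercept at any integer in the box; the curve avoids every integer y-axis point in the box.
3. Putting this together gives p.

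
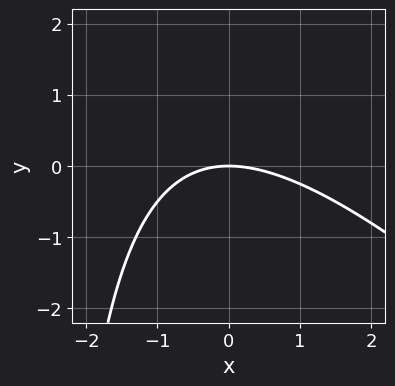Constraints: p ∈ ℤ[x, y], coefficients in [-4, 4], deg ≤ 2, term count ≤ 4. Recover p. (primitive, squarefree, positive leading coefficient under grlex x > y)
x^2 + x*y + 3*y

(a) Degree: no degree-1 curve has this shape, so deg p = 2.
(b) Reading off the gridlines: it crosses the x-axis at the gridline x = 0; it meets the y-axis at y = 0 (among the integer gridlines).
(c) Assembling these constraints gives the stated polynomial.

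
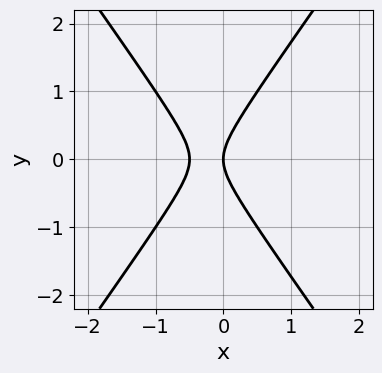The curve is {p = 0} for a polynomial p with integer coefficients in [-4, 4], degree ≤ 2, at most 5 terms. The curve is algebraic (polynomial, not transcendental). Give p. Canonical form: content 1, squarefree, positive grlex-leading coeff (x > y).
2*x^2 - y^2 + x

First, the degree is 2 — the shape is more complex than any degree-1 curve.
Next, symmetries: it's symmetric under y → −y, forcing even powers of y.
Next, from the axis intercepts and sections: one y-axis crossing is at y = 0; one x-axis crossing is at x = 0.
Finally, matching integer coefficients to the picture gives p.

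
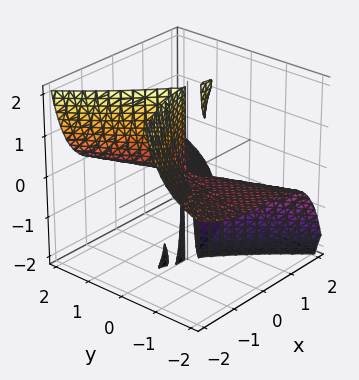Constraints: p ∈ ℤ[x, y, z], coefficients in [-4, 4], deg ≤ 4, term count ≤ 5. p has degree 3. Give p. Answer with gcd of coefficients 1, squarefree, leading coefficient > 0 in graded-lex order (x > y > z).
x^3 + 2*x*y*z + 3*y^2*z

1. The picture has 3 separate pieces. Treating them together as one polynomial.
2. The degree is 3 — the shape is more complex than any degree-2 surface.
3. Observable constraints: it crosses the x-axis at the gridline x = 0; the visible y-axis segment lies entirely on the surface; every point of the z-axis in the box is on the surface.
4. These observations pin down the coefficients.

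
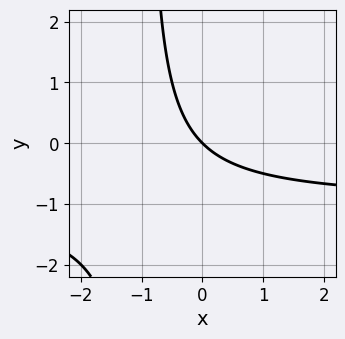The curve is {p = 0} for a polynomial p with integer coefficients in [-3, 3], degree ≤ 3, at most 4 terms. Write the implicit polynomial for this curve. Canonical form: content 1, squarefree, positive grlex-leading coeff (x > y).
x*y + x + y

First, deg p = 2. No degree-1 curve has this shape.
Then, observable constraints: one y-axis crossing is at y = 0; it meets the x-axis at x = 0 (among the integer gridlines).
Finally, the integer polynomial consistent with all of this is the stated p.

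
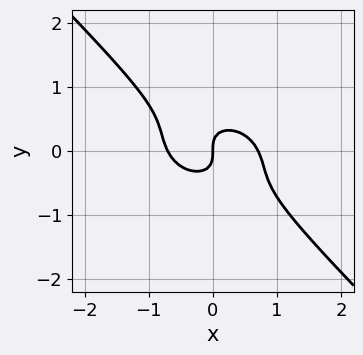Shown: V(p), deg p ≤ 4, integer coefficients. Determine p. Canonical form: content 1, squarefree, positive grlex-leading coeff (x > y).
1. deg p = 3. A generic line meets the curve in up to 3 points.
2. Reading off the gridlines: it meets the x-axis at x = 0 (among the integer gridlines); one y-axis crossing is at y = 0.
3. Together with the visible shape, these determine p as stated.

2*x^3 + 2*x^2*y + 3*x*y^2 + 3*y^3 - x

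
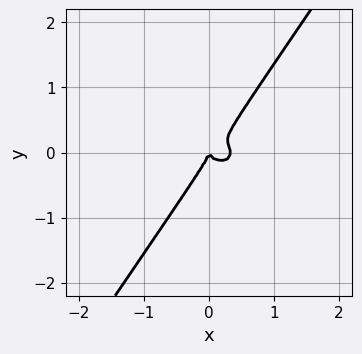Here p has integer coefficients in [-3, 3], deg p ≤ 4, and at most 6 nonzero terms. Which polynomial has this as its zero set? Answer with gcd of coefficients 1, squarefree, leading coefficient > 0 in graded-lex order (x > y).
3*x^3 + 3*x*y^2 - 3*y^3 - x^2

1. The degree is 3 — the shape is more complex than any degree-2 curve.
2. From the axis intercepts and sections: one y-axis crossing is at y = 0; it crosses the x-axis at the gridline x = 0.
3. These observations pin down the coefficients.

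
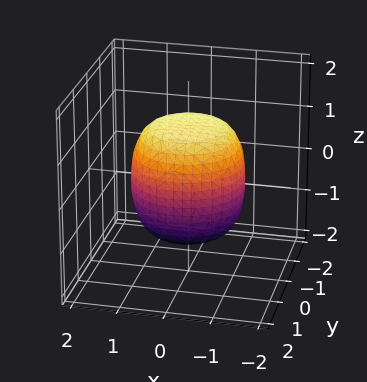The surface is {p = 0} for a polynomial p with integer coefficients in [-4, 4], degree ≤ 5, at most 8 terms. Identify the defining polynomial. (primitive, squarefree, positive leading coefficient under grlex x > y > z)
First, the degree is 4 — no degree-3 surface has this shape.
Then, by symmetry, the z-axis is an axis of rotation, so x and y enter only as x² + y².
Next, reading off the gridlines: a circular section at z = 1 has radius exactly 1.
Finally, these observations pin down the coefficients.

2*x^4 + 4*x^2*y^2 + 2*y^4 - x^2 - y^2 + 2*z^2 - 3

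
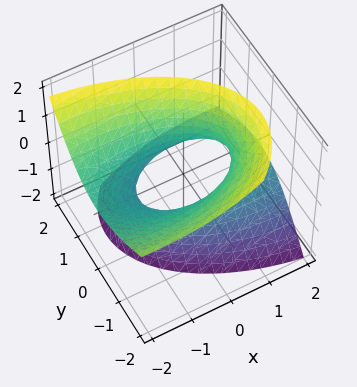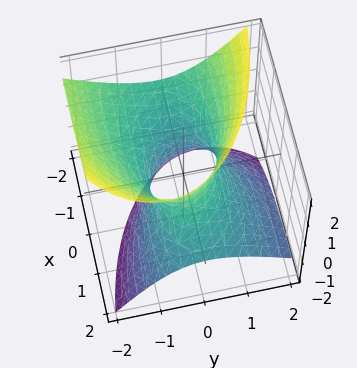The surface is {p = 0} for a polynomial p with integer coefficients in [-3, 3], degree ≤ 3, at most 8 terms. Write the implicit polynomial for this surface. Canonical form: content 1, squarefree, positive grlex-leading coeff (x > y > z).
deg p = 2. The shape is more complex than any degree-1 surface.
Observable constraints: the surface avoids every integer z-axis point in the box.
These observations pin down the coefficients.

x^2 + 3*x*z + 3*y^2 + 2*y*z - 2*z^2 - 2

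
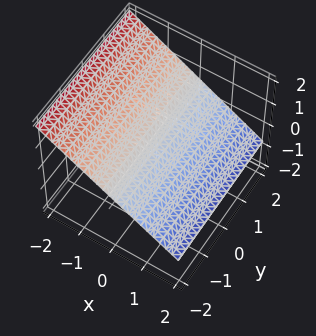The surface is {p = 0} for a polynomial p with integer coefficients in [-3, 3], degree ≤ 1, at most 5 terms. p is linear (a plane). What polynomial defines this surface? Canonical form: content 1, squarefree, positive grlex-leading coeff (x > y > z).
2*x + 3*z - 2

1. Degree: the surface is flat (a plane), so deg p = 1.
2. Checking where it meets the axes: it meets the x-axis at x = 1 (among the integer gridlines); the surface avoids every integer y-axis point in the box.
3. The integer polynomial consistent with all of this is the stated p.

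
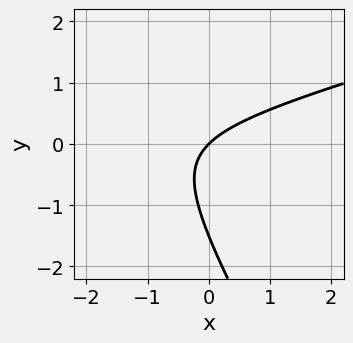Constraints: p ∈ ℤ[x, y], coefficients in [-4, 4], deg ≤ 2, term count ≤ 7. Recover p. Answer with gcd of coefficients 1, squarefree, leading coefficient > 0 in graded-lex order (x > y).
1. deg p = 2. No degree-1 curve has this shape.
2. Reading off the gridlines: it crosses the x-axis at the gridline x = 0; one y-axis crossing is at y = 0.
3. Fitting integer coefficients to these (and the overall shape) gives p.

x^2 - 3*x*y - 2*y^2 + 3*x - 3*y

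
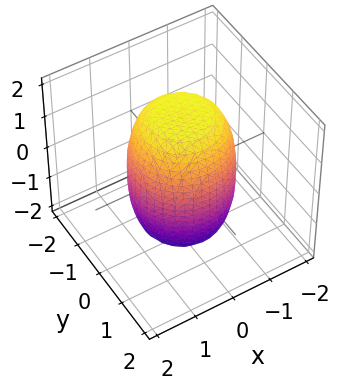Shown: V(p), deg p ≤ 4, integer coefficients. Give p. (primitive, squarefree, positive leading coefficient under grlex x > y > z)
2*x^4 + 4*x^2*y^2 + 2*y^4 - x^2 - y^2 + z^2 - 3

(a) The degree is 4 — no degree-3 surface has this shape.
(b) By symmetry, the surface is invariant under rotation about z: p = q(x² + y², z).
(c) From the axis intercepts and sections: a circular section at z = 1 has radius between 1 and 2.
(d) Fitting integer coefficients to these (and the overall shape) gives p.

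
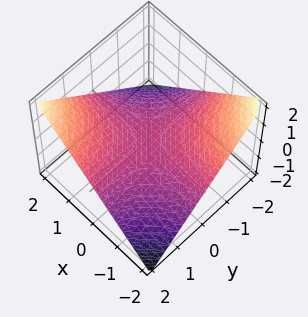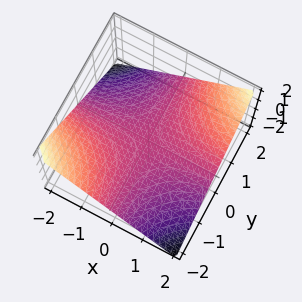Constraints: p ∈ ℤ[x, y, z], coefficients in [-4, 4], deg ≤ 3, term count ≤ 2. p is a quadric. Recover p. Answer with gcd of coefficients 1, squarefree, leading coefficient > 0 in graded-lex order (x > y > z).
x*y - 2*z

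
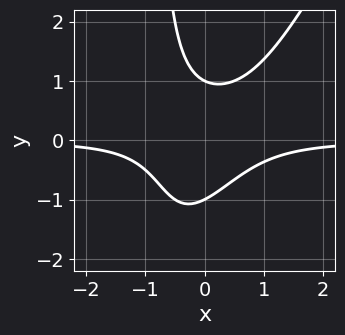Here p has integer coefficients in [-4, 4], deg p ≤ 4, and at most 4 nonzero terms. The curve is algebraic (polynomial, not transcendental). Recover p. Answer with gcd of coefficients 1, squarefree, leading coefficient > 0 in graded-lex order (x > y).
2*x^2*y - x*y^2 - y^2 + 1

deg p = 3.
Observable constraints: it misses every integer gridline on the x-axis; the y-axis gridline crossings are at y ∈ {-1, 1}.
These observations pin down the coefficients.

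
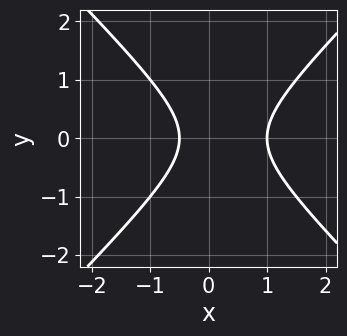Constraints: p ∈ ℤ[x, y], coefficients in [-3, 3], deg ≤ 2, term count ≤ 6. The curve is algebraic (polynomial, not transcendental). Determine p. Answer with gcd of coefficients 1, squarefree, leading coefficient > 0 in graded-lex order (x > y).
(a) The degree is 2 — the shape is more complex than any degree-1 curve.
(b) Symmetries: mirror symmetry y ↦ −y ⇒ only even powers of y.
(c) Against the integer gridlines: no y-intercept at any integer in the box; it crosses the x-axis at the gridline x = 1.
(d) Fitting integer coefficients to these (and the overall shape) gives p.

2*x^2 - 2*y^2 - x - 1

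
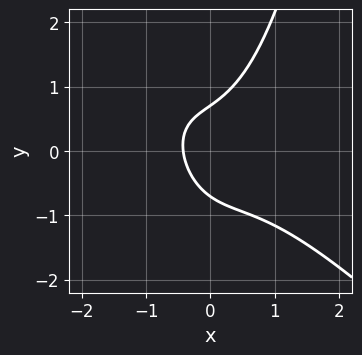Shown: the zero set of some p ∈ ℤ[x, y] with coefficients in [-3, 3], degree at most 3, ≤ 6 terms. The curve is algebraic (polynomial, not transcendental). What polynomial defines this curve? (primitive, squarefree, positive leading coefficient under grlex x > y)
(a) The degree is 3 — the shape is more complex than any degree-2 curve.
(b) Matching integer coefficients to the picture gives p.

2*x^3 + 2*x^2*y - 2*y^2 + 2*x + 1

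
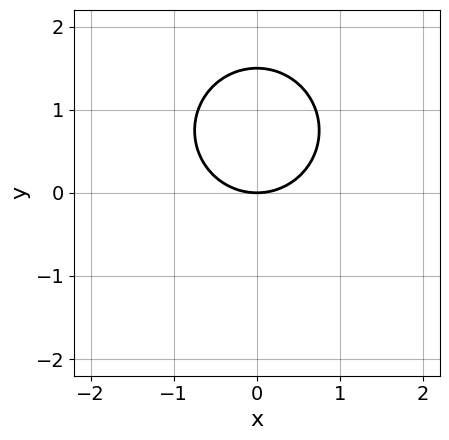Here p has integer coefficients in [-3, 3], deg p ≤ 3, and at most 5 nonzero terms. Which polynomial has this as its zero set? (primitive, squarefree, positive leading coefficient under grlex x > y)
2*x^2 + 2*y^2 - 3*y

First, the degree is 2 — no degree-1 curve has this shape.
Then, symmetries: mirror symmetry x ↦ −x ⇒ only even powers of x.
Then, reading off the gridlines: it meets the y-axis at y = 0 (among the integer gridlines); it meets the x-axis at x = 0 (among the integer gridlines).
Finally, putting this together gives p.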